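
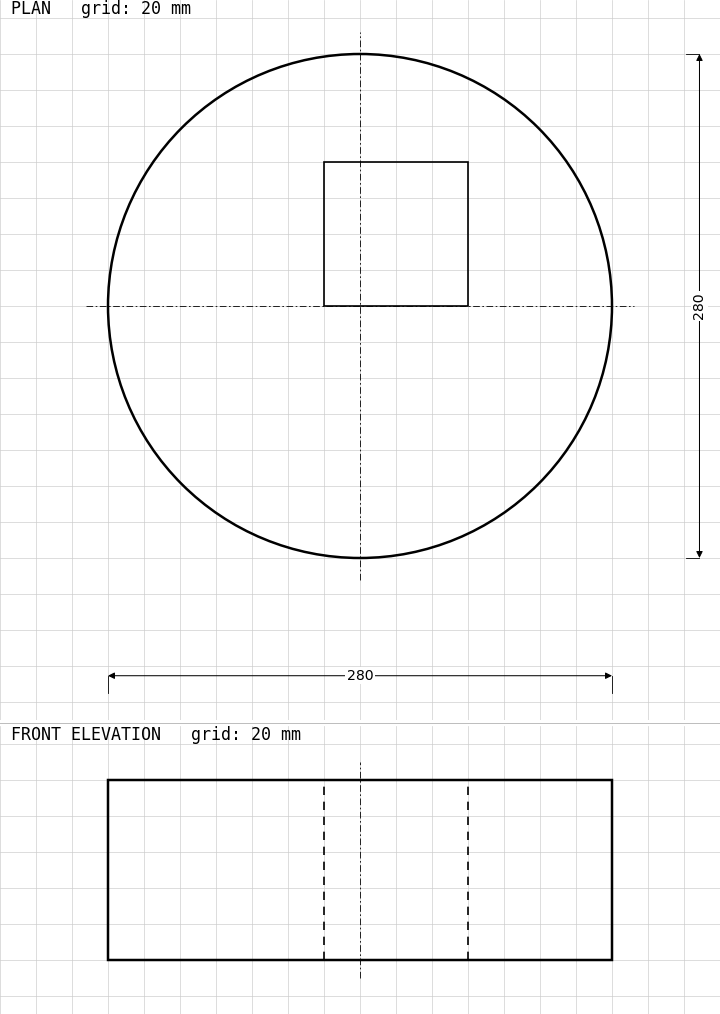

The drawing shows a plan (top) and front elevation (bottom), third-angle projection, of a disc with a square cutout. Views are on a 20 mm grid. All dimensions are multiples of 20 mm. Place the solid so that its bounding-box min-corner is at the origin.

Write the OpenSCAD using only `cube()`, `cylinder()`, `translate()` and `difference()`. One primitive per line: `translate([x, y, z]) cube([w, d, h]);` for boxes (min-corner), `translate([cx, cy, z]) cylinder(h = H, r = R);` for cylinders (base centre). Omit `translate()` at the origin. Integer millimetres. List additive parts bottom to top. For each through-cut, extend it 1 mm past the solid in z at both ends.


difference() {
  translate([140, 140, 0]) cylinder(h = 100, r = 140);
  translate([120, 140, -1]) cube([80, 80, 102]);
}


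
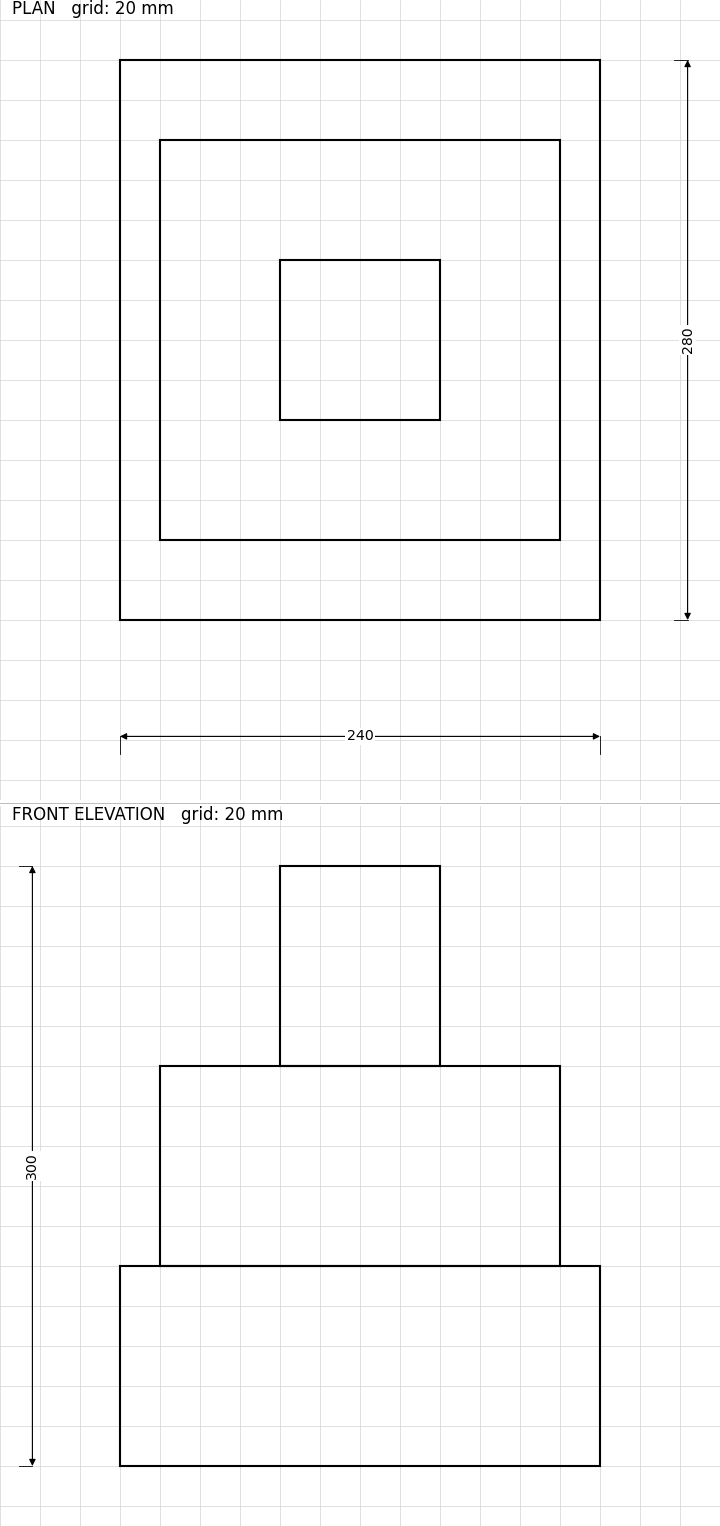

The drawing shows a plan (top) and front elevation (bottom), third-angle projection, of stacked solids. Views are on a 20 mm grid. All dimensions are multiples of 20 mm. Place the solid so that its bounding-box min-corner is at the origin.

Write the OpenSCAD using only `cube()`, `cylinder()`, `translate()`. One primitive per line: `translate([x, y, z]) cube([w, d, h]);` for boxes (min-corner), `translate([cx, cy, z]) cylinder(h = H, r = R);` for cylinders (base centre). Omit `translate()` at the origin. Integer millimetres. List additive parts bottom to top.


cube([240, 280, 100]);
translate([20, 40, 100]) cube([200, 200, 100]);
translate([80, 100, 200]) cube([80, 80, 100]);


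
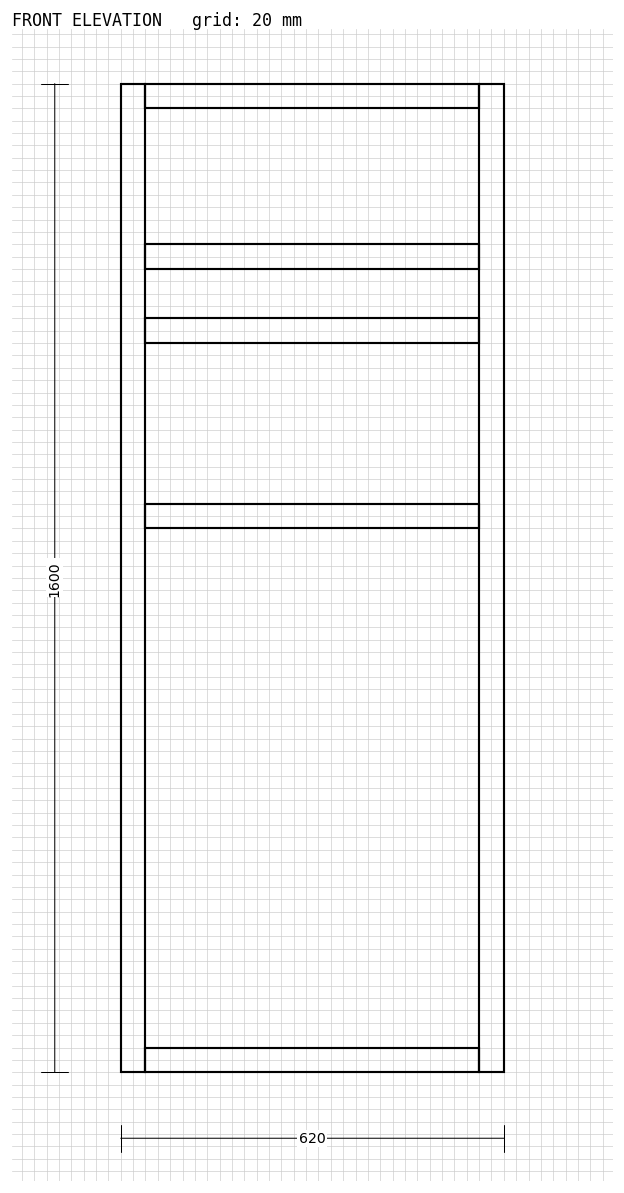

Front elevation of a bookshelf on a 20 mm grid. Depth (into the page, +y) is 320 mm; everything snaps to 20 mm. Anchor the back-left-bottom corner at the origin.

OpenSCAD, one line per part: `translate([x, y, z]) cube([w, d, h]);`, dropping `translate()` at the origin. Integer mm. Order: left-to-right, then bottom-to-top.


cube([40, 320, 1600]);
translate([40, 0, 0]) cube([540, 320, 40]);
translate([40, 0, 880]) cube([540, 320, 40]);
translate([40, 0, 1180]) cube([540, 320, 40]);
translate([40, 0, 1300]) cube([540, 320, 40]);
translate([40, 0, 1560]) cube([540, 320, 40]);
translate([580, 0, 0]) cube([40, 320, 1600]);


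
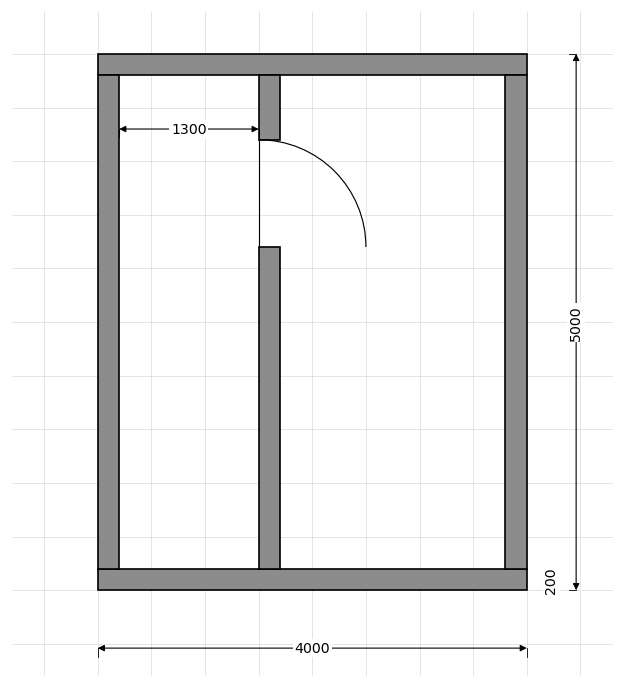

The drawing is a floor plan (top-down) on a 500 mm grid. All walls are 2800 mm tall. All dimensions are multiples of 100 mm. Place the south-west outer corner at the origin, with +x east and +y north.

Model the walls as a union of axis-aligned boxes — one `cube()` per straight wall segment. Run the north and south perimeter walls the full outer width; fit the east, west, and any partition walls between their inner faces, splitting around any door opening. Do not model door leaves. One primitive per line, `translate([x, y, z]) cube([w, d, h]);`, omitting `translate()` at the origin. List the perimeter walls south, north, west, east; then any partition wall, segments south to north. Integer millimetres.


cube([4000, 200, 2800]);
translate([0, 4800, 0]) cube([4000, 200, 2800]);
translate([0, 200, 0]) cube([200, 4600, 2800]);
translate([3800, 200, 0]) cube([200, 4600, 2800]);
translate([1500, 200, 0]) cube([200, 3000, 2800]);
translate([1500, 4200, 0]) cube([200, 600, 2800]);


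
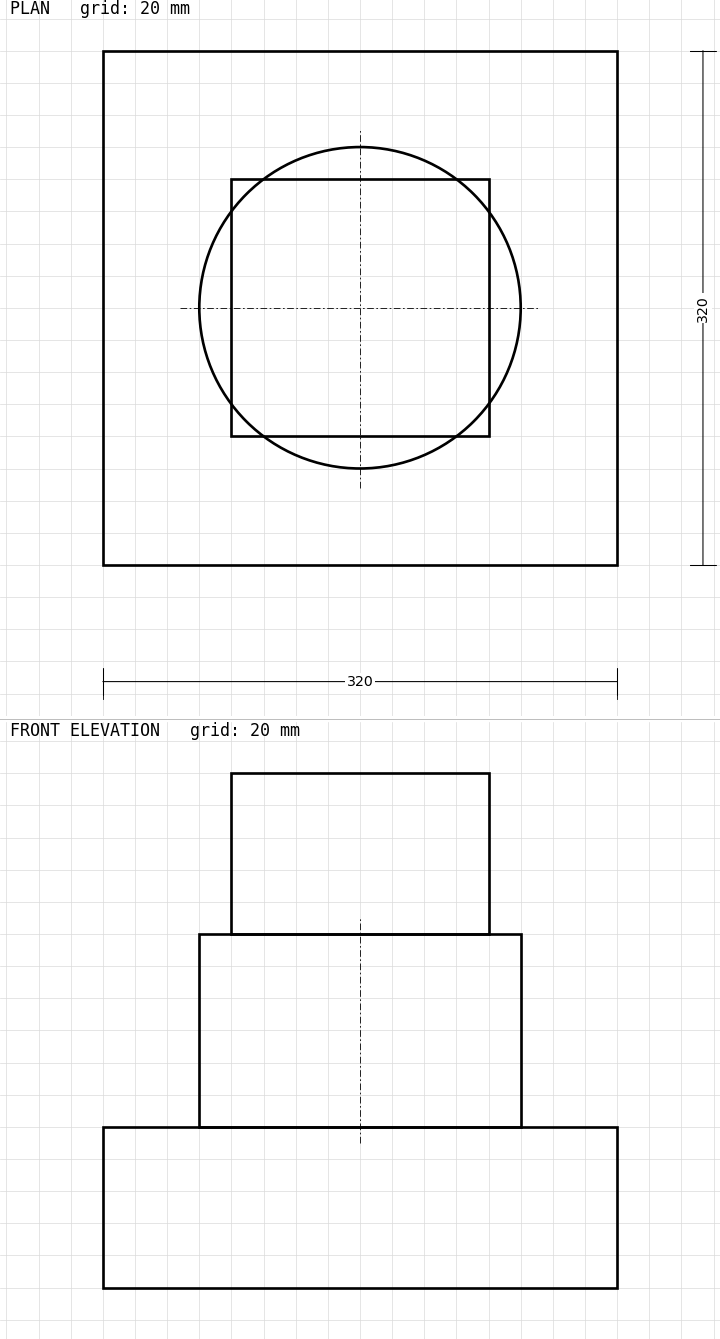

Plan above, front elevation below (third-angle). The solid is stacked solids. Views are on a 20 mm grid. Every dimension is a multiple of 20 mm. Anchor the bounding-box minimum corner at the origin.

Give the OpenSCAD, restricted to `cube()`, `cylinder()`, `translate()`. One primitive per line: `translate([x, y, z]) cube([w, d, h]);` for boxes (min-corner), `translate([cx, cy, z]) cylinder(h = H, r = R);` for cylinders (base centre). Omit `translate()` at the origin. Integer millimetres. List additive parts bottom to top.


cube([320, 320, 100]);
translate([160, 160, 100]) cylinder(h = 120, r = 100);
translate([80, 80, 220]) cube([160, 160, 100]);


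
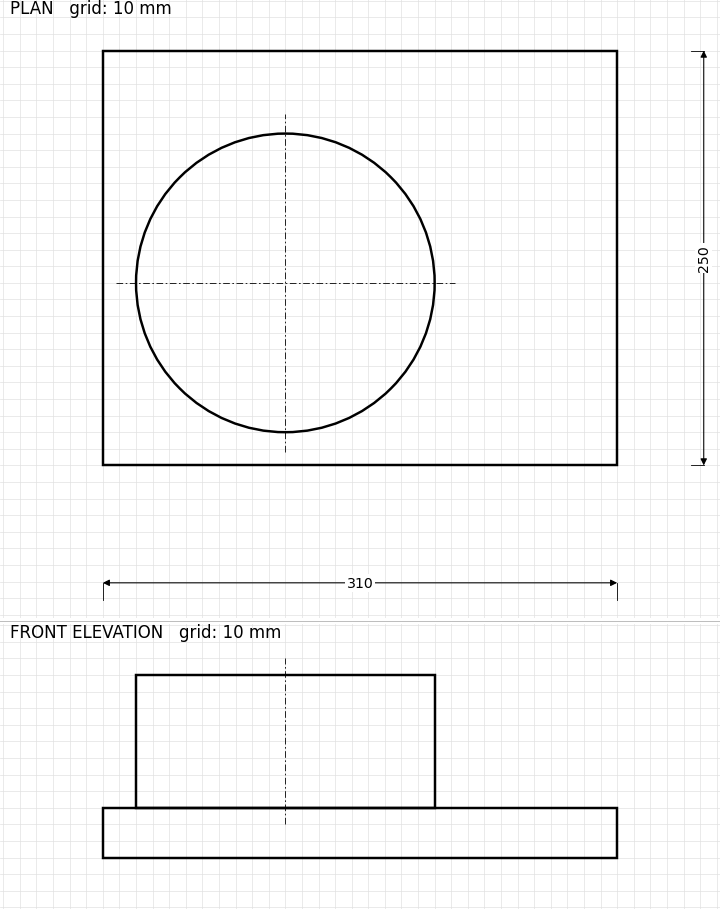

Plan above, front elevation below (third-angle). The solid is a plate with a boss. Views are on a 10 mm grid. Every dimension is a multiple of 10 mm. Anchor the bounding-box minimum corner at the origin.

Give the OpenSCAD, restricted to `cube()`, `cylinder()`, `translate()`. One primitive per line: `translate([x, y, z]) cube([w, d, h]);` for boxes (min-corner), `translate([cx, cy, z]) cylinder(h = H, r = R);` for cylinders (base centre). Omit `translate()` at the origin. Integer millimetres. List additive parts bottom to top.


cube([310, 250, 30]);
translate([110, 110, 30]) cylinder(h = 80, r = 90);


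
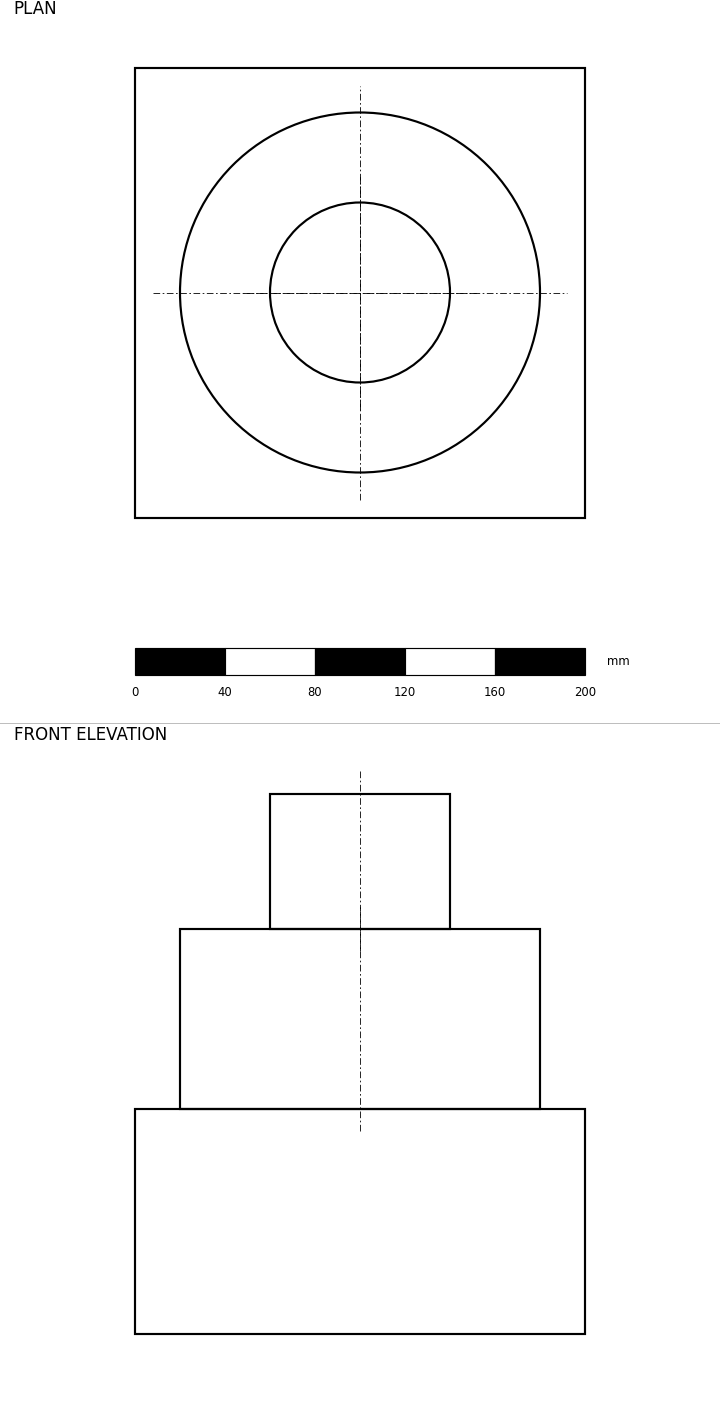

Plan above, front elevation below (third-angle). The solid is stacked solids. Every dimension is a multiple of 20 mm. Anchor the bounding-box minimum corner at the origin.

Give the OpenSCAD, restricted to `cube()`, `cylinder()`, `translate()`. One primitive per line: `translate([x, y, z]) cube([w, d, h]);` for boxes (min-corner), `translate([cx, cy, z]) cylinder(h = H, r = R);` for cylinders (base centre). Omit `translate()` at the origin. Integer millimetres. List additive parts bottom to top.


cube([200, 200, 100]);
translate([100, 100, 100]) cylinder(h = 80, r = 80);
translate([100, 100, 180]) cylinder(h = 60, r = 40);


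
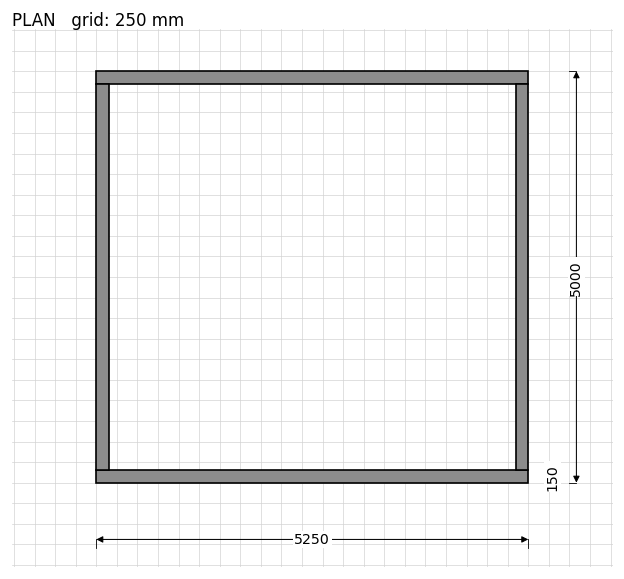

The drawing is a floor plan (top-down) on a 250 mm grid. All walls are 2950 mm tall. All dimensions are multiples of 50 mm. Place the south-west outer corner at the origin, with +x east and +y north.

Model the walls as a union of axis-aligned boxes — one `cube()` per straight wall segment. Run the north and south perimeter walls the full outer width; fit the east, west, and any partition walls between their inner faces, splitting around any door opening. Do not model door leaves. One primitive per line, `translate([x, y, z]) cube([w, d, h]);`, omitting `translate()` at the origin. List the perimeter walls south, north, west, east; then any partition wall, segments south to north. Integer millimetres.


cube([5250, 150, 2950]);
translate([0, 4850, 0]) cube([5250, 150, 2950]);
translate([0, 150, 0]) cube([150, 4700, 2950]);
translate([5100, 150, 0]) cube([150, 4700, 2950]);


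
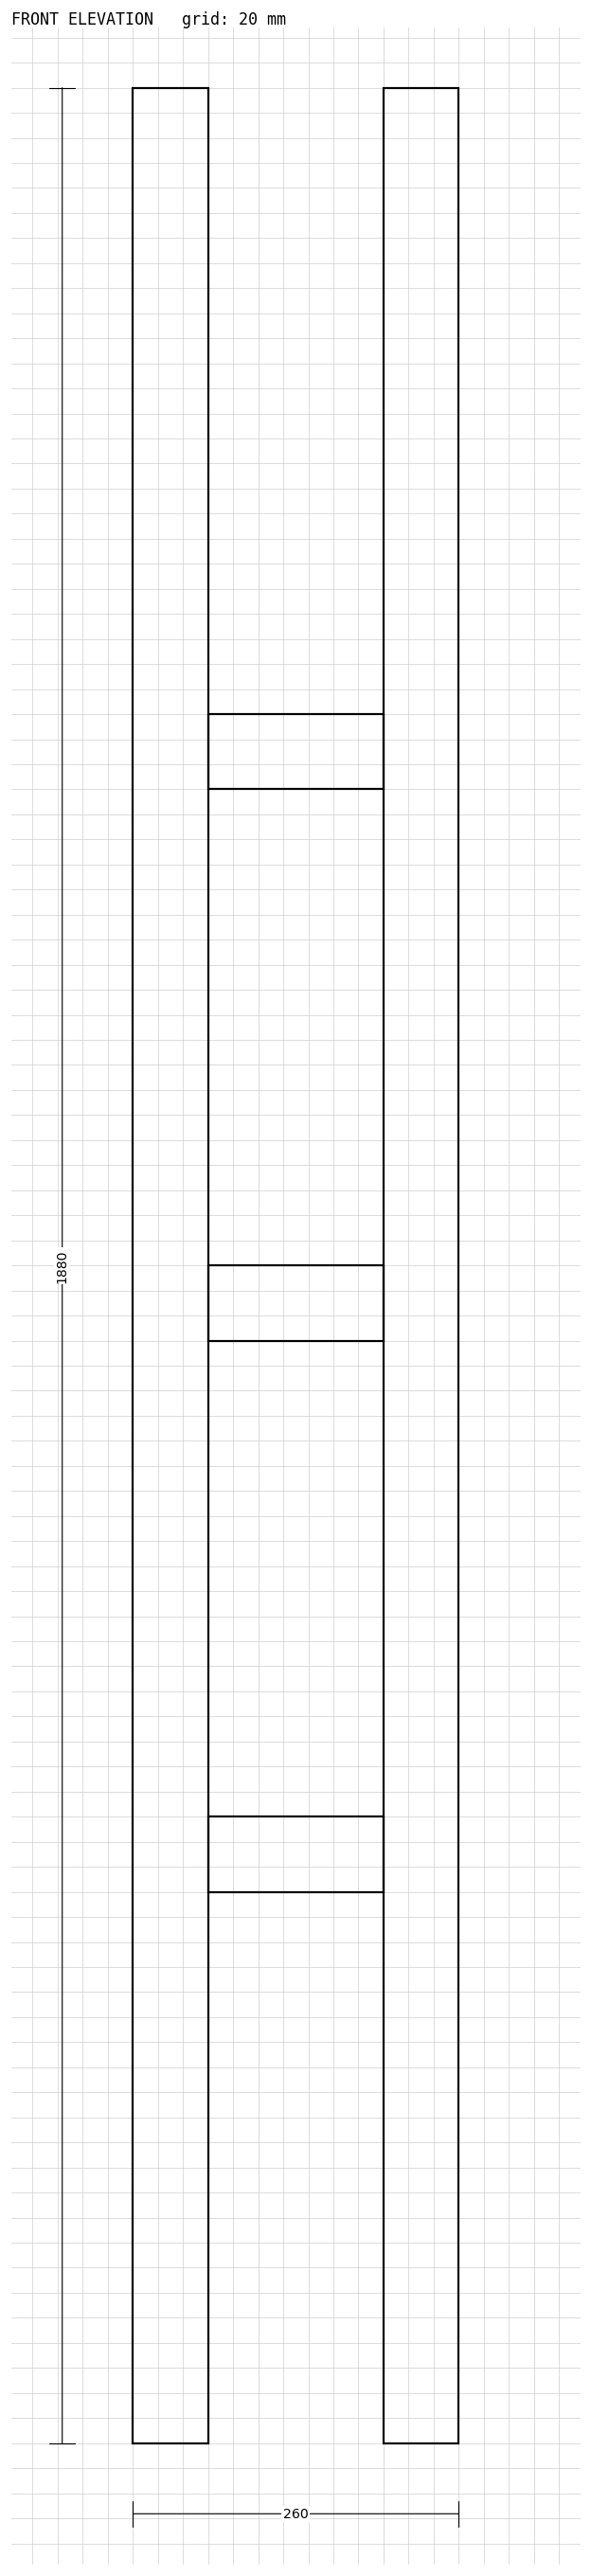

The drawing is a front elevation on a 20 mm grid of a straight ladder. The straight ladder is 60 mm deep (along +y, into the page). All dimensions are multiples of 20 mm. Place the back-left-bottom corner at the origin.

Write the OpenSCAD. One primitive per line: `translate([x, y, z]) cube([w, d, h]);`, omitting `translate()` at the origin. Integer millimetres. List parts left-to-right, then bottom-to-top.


cube([60, 60, 1880]);
translate([60, 0, 440]) cube([140, 60, 60]);
translate([60, 0, 880]) cube([140, 60, 60]);
translate([60, 0, 1320]) cube([140, 60, 60]);
translate([200, 0, 0]) cube([60, 60, 1880]);


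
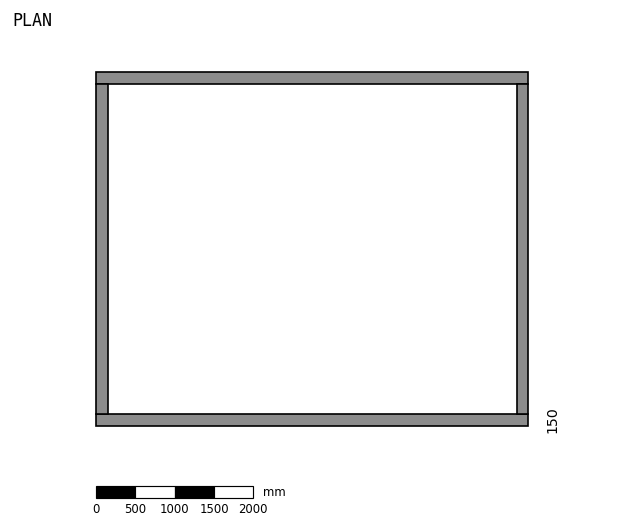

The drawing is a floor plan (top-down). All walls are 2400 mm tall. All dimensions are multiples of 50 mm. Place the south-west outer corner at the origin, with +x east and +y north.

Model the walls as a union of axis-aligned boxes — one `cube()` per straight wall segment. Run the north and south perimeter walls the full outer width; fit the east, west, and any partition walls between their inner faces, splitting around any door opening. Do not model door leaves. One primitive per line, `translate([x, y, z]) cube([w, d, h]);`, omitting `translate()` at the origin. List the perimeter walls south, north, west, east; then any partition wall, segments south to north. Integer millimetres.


cube([5500, 150, 2400]);
translate([0, 4350, 0]) cube([5500, 150, 2400]);
translate([0, 150, 0]) cube([150, 4200, 2400]);
translate([5350, 150, 0]) cube([150, 4200, 2400]);


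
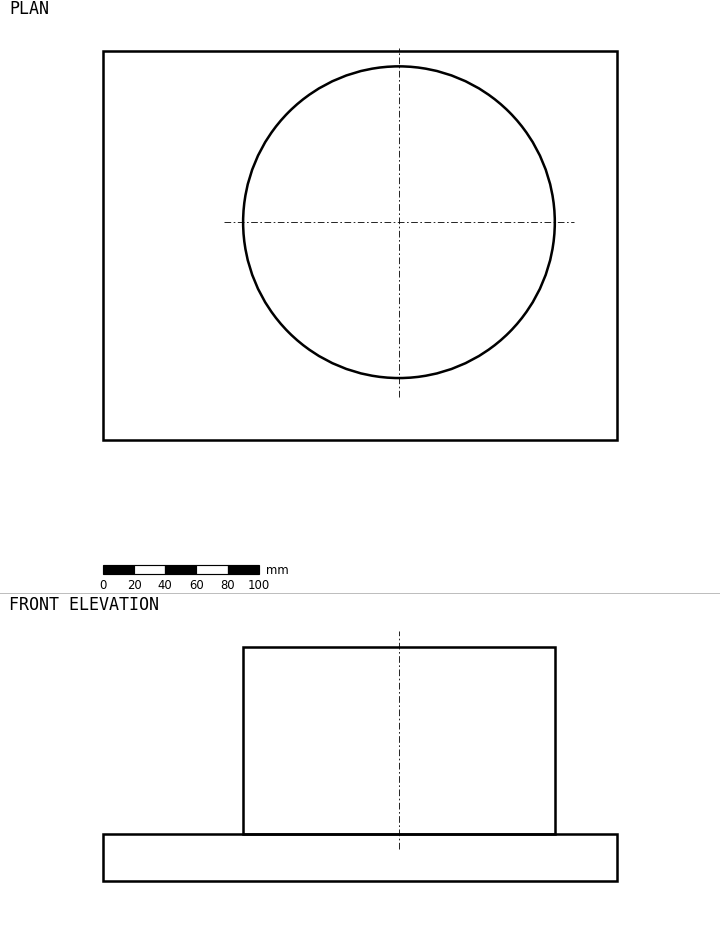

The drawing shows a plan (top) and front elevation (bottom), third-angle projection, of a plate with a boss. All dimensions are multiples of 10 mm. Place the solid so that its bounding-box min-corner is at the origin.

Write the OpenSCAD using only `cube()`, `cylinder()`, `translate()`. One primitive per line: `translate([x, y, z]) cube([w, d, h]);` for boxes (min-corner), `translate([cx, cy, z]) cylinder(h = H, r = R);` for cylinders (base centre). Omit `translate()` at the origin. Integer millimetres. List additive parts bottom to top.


cube([330, 250, 30]);
translate([190, 140, 30]) cylinder(h = 120, r = 100);


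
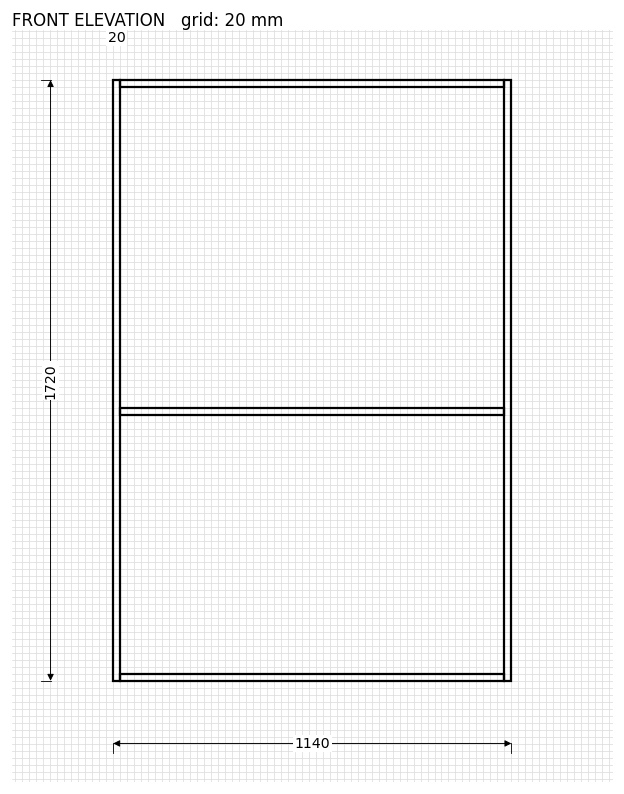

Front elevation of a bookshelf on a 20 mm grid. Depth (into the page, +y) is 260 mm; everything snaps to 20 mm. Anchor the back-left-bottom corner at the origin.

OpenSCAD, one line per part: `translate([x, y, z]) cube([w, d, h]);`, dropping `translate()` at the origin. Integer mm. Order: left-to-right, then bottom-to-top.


cube([20, 260, 1720]);
translate([20, 0, 0]) cube([1100, 260, 20]);
translate([20, 0, 760]) cube([1100, 260, 20]);
translate([20, 0, 1700]) cube([1100, 260, 20]);
translate([1120, 0, 0]) cube([20, 260, 1720]);


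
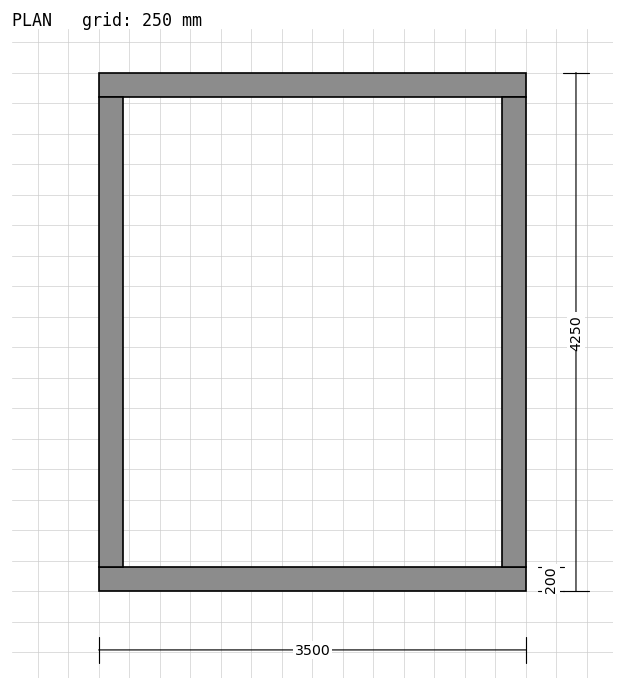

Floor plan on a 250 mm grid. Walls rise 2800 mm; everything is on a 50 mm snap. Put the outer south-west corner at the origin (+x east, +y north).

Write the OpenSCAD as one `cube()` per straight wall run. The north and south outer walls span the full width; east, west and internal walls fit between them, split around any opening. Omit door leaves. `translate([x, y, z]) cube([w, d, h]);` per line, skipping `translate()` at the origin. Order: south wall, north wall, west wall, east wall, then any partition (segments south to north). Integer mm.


cube([3500, 200, 2800]);
translate([0, 4050, 0]) cube([3500, 200, 2800]);
translate([0, 200, 0]) cube([200, 3850, 2800]);
translate([3300, 200, 0]) cube([200, 3850, 2800]);


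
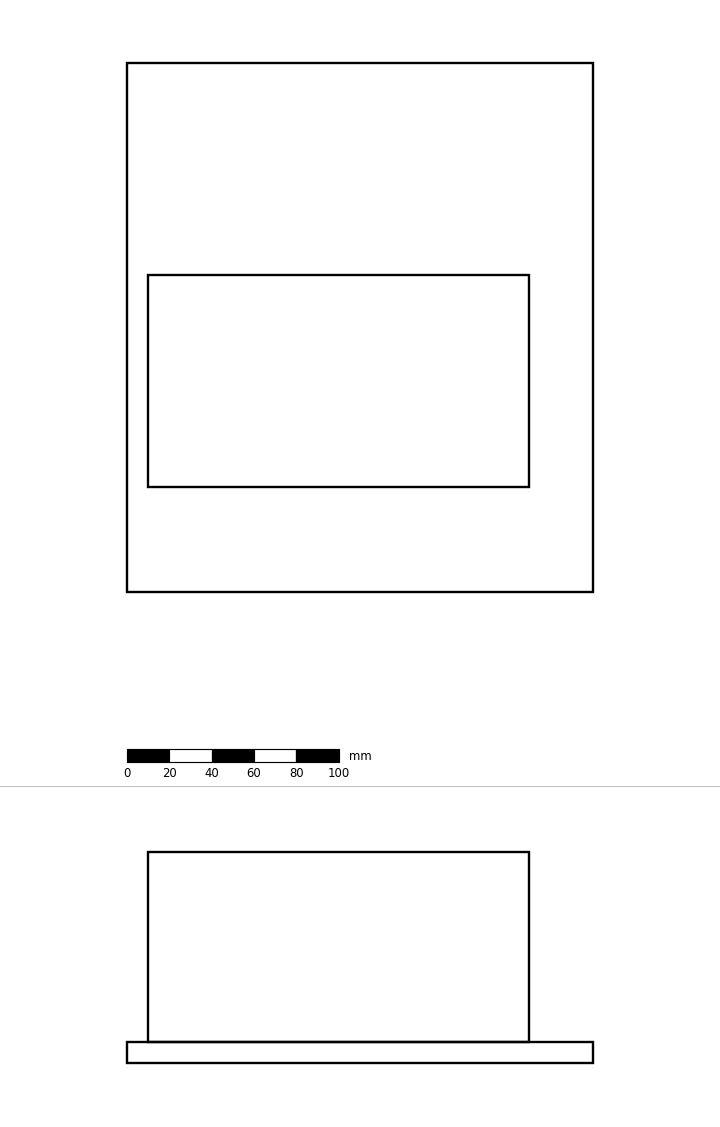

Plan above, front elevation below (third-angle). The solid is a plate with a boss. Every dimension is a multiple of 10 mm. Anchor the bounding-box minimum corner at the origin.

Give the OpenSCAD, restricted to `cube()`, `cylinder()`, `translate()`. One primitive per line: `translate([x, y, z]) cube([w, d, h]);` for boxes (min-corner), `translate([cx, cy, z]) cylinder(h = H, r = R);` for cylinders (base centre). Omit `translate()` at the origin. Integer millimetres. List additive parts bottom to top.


cube([220, 250, 10]);
translate([10, 50, 10]) cube([180, 100, 90]);


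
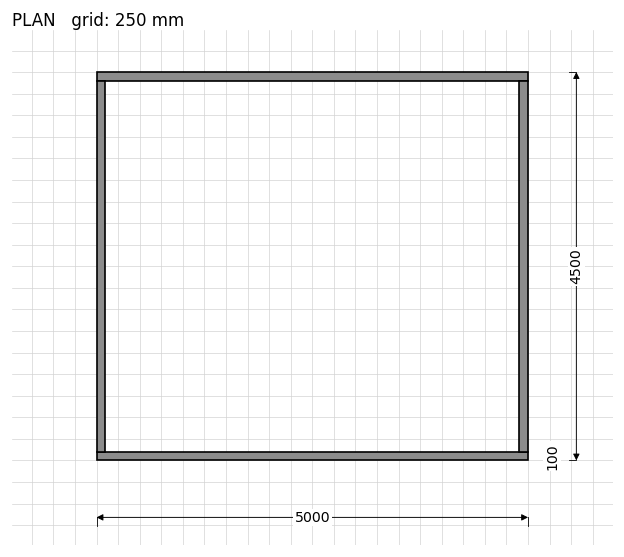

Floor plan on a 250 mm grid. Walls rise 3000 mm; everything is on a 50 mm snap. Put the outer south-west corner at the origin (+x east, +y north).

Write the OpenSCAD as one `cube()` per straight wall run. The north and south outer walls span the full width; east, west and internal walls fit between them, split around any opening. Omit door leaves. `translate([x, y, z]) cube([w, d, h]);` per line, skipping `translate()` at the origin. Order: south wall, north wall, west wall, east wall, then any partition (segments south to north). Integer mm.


cube([5000, 100, 3000]);
translate([0, 4400, 0]) cube([5000, 100, 3000]);
translate([0, 100, 0]) cube([100, 4300, 3000]);
translate([4900, 100, 0]) cube([100, 4300, 3000]);


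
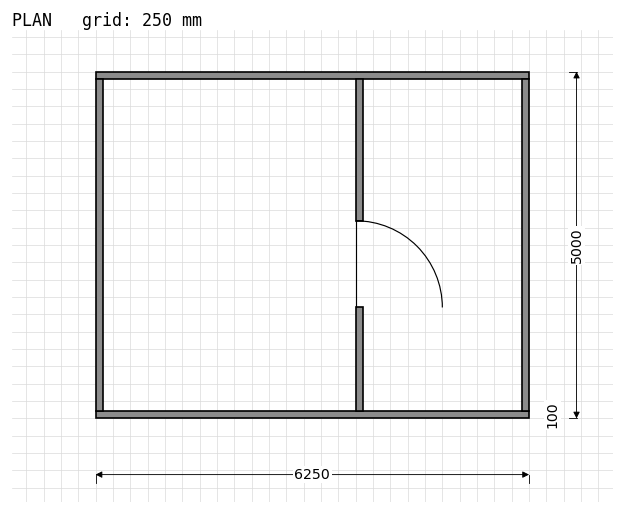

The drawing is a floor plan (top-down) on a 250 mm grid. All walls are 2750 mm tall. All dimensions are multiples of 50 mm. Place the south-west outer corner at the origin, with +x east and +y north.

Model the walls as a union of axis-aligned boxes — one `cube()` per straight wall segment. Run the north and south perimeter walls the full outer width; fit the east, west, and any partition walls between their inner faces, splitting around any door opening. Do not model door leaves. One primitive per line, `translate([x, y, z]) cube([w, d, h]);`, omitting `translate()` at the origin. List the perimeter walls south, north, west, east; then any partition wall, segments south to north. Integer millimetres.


cube([6250, 100, 2750]);
translate([0, 4900, 0]) cube([6250, 100, 2750]);
translate([0, 100, 0]) cube([100, 4800, 2750]);
translate([6150, 100, 0]) cube([100, 4800, 2750]);
translate([3750, 100, 0]) cube([100, 1500, 2750]);
translate([3750, 2850, 0]) cube([100, 2050, 2750]);


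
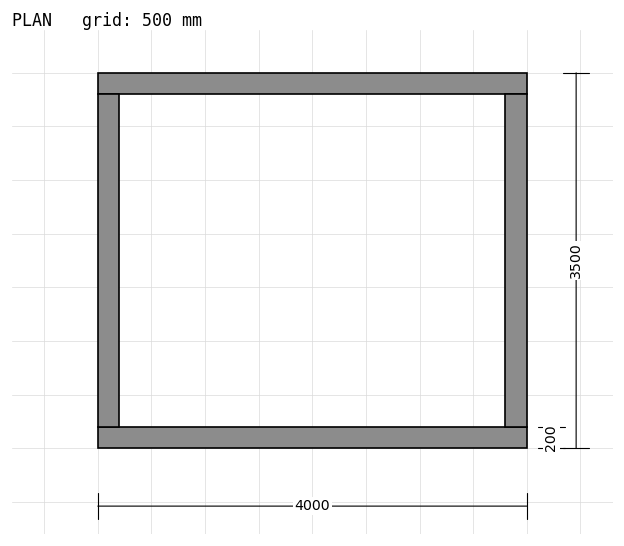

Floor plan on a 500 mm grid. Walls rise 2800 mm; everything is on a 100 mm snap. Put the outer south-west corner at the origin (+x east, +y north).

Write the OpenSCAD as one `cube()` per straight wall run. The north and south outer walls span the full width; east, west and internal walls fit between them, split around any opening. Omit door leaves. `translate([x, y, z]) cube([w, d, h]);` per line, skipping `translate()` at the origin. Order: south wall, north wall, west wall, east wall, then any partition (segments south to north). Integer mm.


cube([4000, 200, 2800]);
translate([0, 3300, 0]) cube([4000, 200, 2800]);
translate([0, 200, 0]) cube([200, 3100, 2800]);
translate([3800, 200, 0]) cube([200, 3100, 2800]);


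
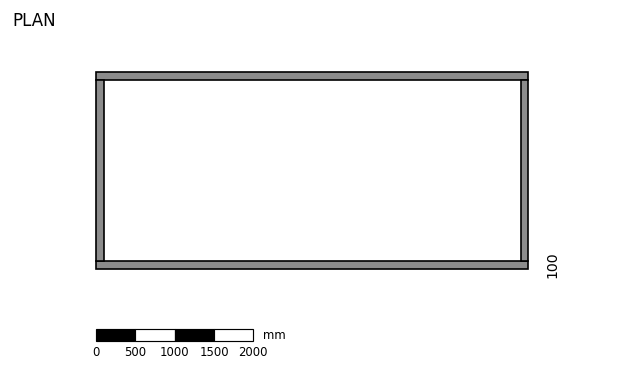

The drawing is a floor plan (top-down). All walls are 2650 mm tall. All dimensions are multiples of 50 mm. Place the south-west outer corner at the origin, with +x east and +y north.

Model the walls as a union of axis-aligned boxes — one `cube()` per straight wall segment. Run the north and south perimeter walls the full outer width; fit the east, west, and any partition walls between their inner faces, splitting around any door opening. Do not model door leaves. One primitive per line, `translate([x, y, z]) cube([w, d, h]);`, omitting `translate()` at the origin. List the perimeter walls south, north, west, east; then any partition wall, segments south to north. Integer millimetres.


cube([5500, 100, 2650]);
translate([0, 2400, 0]) cube([5500, 100, 2650]);
translate([0, 100, 0]) cube([100, 2300, 2650]);
translate([5400, 100, 0]) cube([100, 2300, 2650]);


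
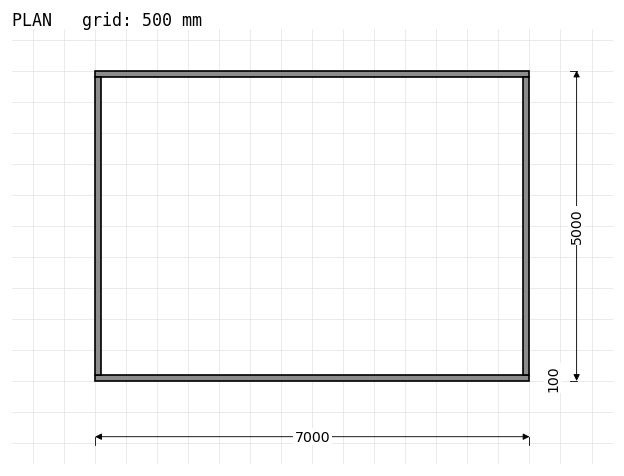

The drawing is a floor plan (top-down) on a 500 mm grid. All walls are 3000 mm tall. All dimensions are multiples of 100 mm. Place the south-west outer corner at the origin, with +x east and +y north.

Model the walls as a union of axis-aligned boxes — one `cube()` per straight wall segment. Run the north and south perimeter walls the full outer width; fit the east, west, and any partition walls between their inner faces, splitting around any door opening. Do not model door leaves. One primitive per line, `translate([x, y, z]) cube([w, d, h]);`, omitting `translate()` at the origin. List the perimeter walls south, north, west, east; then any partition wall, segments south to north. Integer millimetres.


cube([7000, 100, 3000]);
translate([0, 4900, 0]) cube([7000, 100, 3000]);
translate([0, 100, 0]) cube([100, 4800, 3000]);
translate([6900, 100, 0]) cube([100, 4800, 3000]);


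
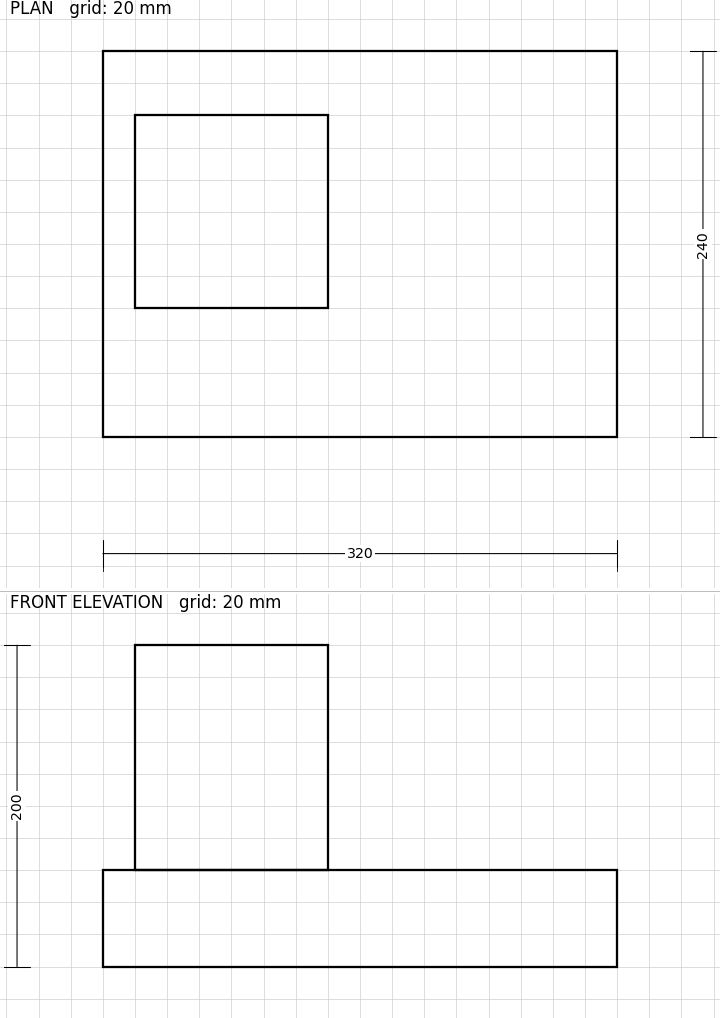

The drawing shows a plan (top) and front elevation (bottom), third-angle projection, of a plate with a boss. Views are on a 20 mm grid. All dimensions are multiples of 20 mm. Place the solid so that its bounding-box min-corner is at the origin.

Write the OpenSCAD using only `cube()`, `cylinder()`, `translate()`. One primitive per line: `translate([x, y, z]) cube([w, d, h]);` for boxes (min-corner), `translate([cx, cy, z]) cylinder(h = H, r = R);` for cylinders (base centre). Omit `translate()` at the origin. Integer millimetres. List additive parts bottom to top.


cube([320, 240, 60]);
translate([20, 80, 60]) cube([120, 120, 140]);


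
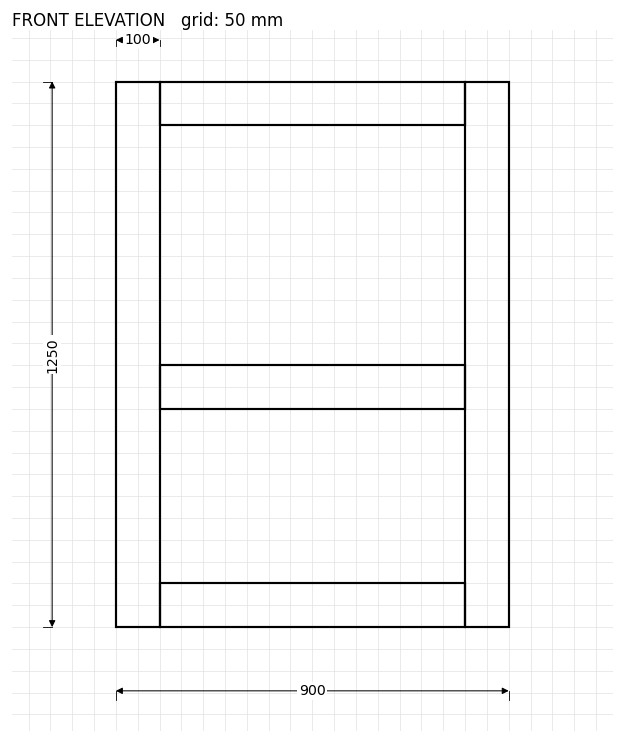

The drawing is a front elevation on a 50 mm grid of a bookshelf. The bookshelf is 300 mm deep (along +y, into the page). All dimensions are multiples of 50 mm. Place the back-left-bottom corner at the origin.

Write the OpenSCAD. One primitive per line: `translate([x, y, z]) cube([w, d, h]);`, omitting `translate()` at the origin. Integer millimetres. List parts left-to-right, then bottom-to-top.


cube([100, 300, 1250]);
translate([100, 0, 0]) cube([700, 300, 100]);
translate([100, 0, 500]) cube([700, 300, 100]);
translate([100, 0, 1150]) cube([700, 300, 100]);
translate([800, 0, 0]) cube([100, 300, 1250]);


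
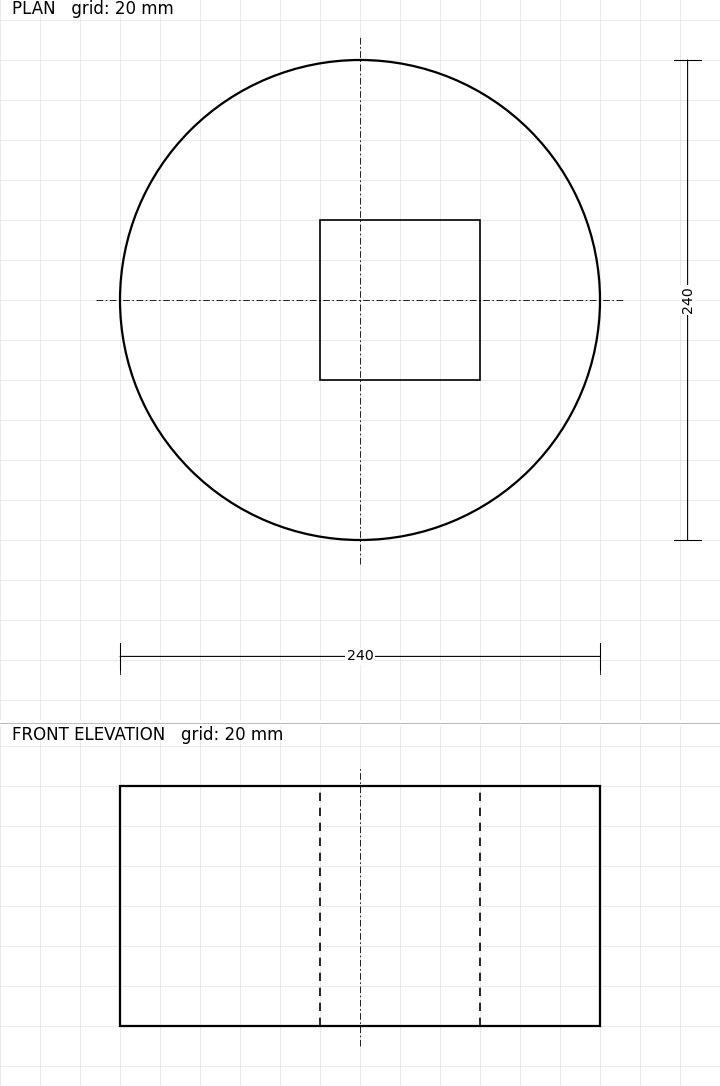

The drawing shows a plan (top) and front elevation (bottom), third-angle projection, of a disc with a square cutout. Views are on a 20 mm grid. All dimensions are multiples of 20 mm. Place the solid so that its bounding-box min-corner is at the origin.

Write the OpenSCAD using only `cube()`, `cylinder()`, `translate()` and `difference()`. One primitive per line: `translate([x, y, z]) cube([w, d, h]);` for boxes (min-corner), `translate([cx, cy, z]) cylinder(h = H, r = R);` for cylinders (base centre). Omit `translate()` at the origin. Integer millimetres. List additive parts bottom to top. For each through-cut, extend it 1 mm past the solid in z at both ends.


difference() {
  translate([120, 120, 0]) cylinder(h = 120, r = 120);
  translate([100, 80, -1]) cube([80, 80, 122]);
}


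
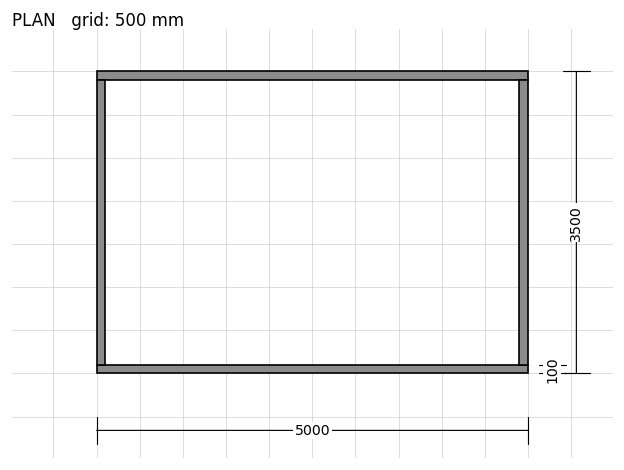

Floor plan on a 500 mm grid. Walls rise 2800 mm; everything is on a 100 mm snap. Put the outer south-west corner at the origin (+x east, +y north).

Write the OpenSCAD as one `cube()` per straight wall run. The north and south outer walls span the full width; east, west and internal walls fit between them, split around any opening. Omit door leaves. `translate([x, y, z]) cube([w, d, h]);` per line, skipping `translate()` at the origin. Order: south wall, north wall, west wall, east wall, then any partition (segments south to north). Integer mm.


cube([5000, 100, 2800]);
translate([0, 3400, 0]) cube([5000, 100, 2800]);
translate([0, 100, 0]) cube([100, 3300, 2800]);
translate([4900, 100, 0]) cube([100, 3300, 2800]);


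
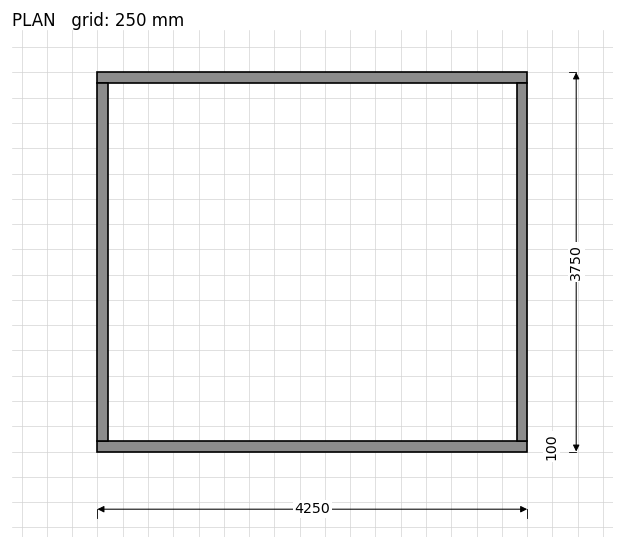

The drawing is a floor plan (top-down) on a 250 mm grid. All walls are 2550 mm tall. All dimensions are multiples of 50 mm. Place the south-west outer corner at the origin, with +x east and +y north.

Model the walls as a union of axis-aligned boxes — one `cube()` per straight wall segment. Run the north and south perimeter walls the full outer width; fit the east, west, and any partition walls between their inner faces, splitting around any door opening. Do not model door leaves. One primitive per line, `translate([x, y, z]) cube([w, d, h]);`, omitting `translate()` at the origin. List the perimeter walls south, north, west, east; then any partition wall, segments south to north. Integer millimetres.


cube([4250, 100, 2550]);
translate([0, 3650, 0]) cube([4250, 100, 2550]);
translate([0, 100, 0]) cube([100, 3550, 2550]);
translate([4150, 100, 0]) cube([100, 3550, 2550]);


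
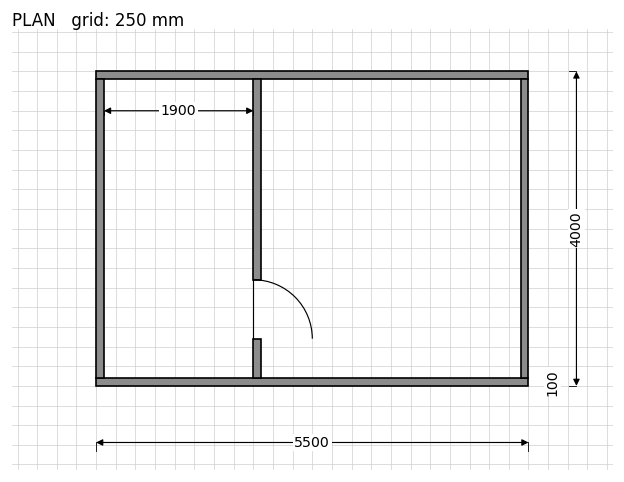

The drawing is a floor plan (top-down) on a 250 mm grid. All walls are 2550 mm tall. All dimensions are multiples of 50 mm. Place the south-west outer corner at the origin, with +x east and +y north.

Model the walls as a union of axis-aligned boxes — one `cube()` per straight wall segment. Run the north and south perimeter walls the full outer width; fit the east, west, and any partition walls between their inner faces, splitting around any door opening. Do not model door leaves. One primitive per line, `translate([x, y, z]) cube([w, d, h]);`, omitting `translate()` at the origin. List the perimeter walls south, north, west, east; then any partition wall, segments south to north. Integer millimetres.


cube([5500, 100, 2550]);
translate([0, 3900, 0]) cube([5500, 100, 2550]);
translate([0, 100, 0]) cube([100, 3800, 2550]);
translate([5400, 100, 0]) cube([100, 3800, 2550]);
translate([2000, 100, 0]) cube([100, 500, 2550]);
translate([2000, 1350, 0]) cube([100, 2550, 2550]);


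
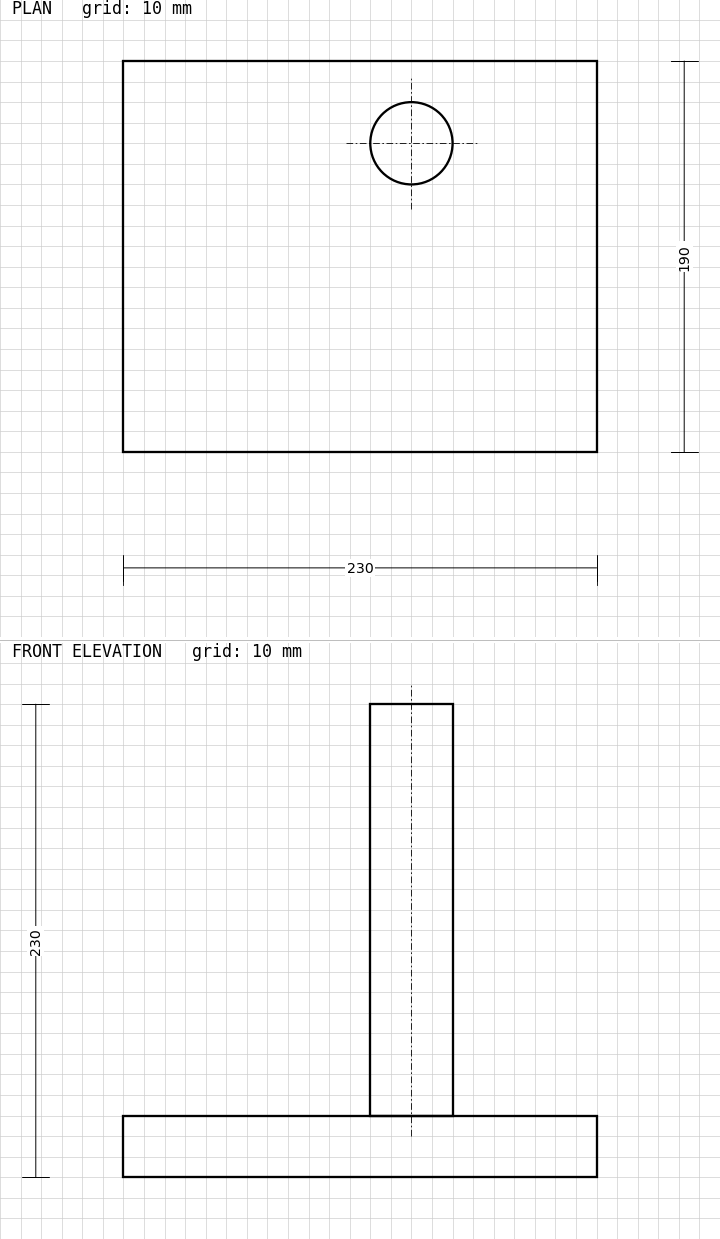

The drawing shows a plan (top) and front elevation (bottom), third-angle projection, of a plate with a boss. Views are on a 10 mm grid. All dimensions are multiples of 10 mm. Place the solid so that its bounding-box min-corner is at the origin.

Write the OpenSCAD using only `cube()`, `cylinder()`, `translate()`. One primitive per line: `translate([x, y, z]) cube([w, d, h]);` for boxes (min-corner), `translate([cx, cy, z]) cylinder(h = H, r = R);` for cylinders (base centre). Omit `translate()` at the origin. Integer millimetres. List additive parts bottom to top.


cube([230, 190, 30]);
translate([140, 150, 30]) cylinder(h = 200, r = 20);


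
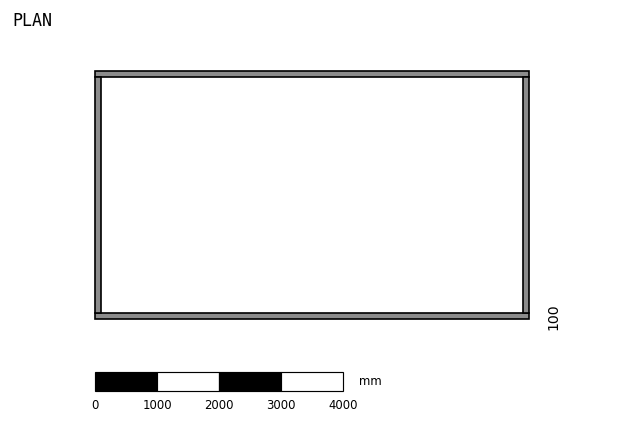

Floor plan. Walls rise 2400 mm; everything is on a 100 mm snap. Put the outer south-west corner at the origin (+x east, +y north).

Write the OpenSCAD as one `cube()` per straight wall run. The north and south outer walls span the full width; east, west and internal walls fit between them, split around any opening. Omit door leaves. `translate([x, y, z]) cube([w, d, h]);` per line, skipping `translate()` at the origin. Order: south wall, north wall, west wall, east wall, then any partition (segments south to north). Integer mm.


cube([7000, 100, 2400]);
translate([0, 3900, 0]) cube([7000, 100, 2400]);
translate([0, 100, 0]) cube([100, 3800, 2400]);
translate([6900, 100, 0]) cube([100, 3800, 2400]);


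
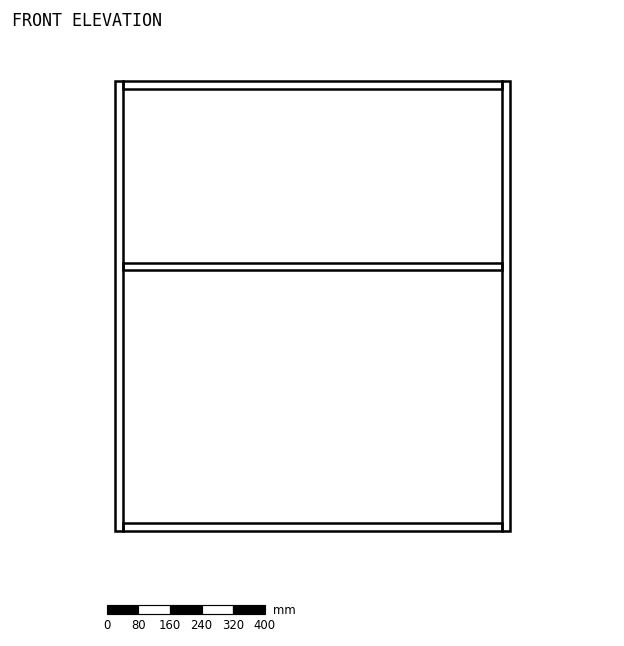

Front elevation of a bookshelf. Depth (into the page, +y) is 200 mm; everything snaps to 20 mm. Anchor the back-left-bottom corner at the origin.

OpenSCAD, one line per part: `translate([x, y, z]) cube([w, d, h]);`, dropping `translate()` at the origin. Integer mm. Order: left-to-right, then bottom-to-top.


cube([20, 200, 1140]);
translate([20, 0, 0]) cube([960, 200, 20]);
translate([20, 0, 660]) cube([960, 200, 20]);
translate([20, 0, 1120]) cube([960, 200, 20]);
translate([980, 0, 0]) cube([20, 200, 1140]);


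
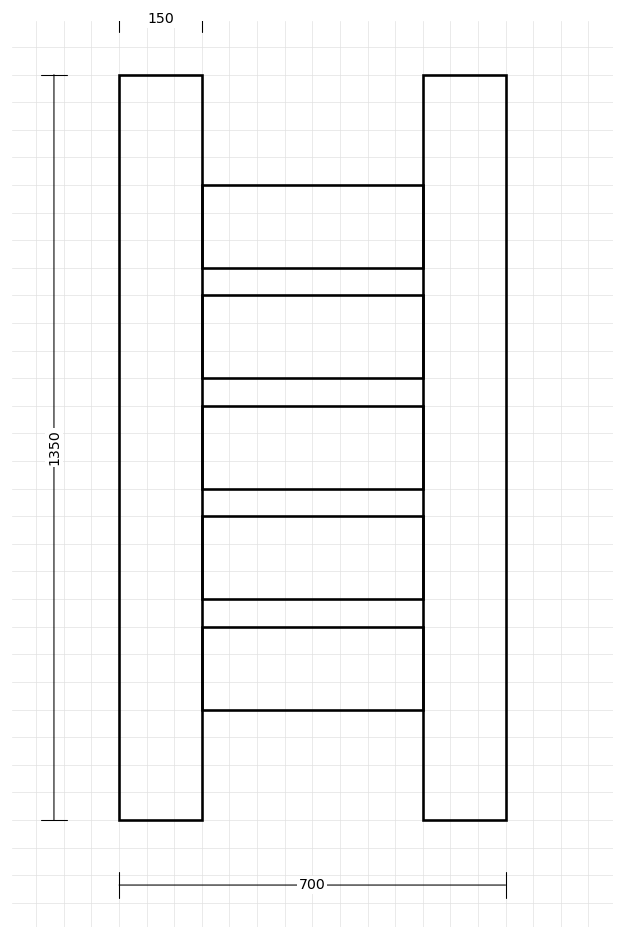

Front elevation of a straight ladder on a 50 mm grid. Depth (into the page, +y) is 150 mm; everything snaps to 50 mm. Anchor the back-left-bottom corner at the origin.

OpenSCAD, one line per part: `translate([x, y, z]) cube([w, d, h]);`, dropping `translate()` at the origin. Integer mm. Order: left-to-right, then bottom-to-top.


cube([150, 150, 1350]);
translate([150, 0, 200]) cube([400, 150, 150]);
translate([150, 0, 400]) cube([400, 150, 150]);
translate([150, 0, 600]) cube([400, 150, 150]);
translate([150, 0, 800]) cube([400, 150, 150]);
translate([150, 0, 1000]) cube([400, 150, 150]);
translate([550, 0, 0]) cube([150, 150, 1350]);


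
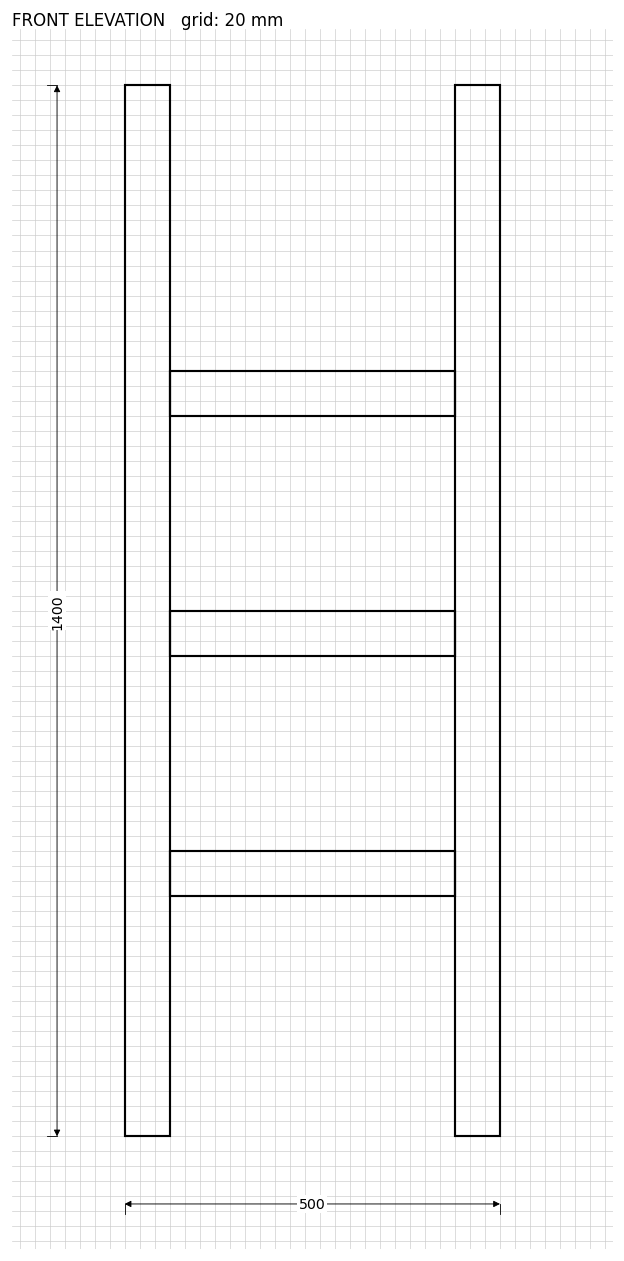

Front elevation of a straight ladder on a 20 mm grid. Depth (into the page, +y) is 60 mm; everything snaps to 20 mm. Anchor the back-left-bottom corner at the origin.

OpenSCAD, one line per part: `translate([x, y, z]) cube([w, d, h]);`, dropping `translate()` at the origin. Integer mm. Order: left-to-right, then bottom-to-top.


cube([60, 60, 1400]);
translate([60, 0, 320]) cube([380, 60, 60]);
translate([60, 0, 640]) cube([380, 60, 60]);
translate([60, 0, 960]) cube([380, 60, 60]);
translate([440, 0, 0]) cube([60, 60, 1400]);


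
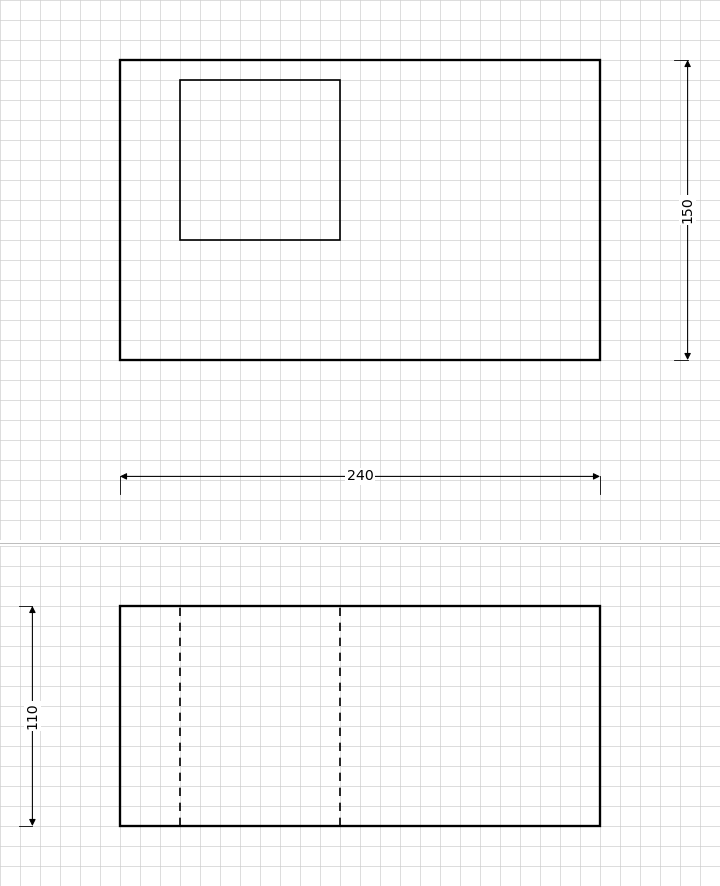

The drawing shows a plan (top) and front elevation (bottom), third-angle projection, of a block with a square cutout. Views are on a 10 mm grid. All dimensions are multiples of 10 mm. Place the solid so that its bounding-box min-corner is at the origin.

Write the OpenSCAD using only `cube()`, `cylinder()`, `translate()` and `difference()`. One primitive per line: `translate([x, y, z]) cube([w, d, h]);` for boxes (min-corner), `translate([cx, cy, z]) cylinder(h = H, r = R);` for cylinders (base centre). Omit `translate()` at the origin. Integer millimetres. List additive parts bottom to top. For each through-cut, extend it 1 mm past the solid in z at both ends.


difference() {
  cube([240, 150, 110]);
  translate([30, 60, -1]) cube([80, 80, 112]);
}


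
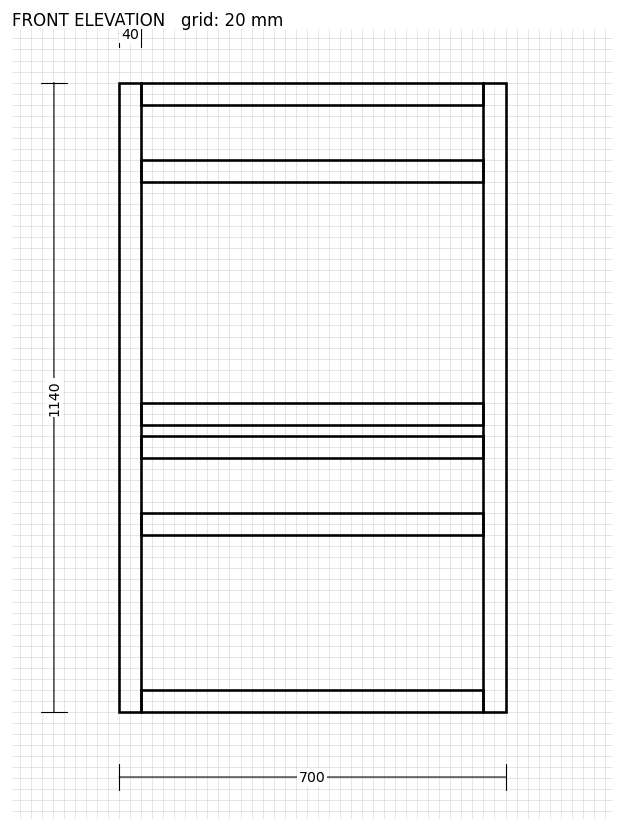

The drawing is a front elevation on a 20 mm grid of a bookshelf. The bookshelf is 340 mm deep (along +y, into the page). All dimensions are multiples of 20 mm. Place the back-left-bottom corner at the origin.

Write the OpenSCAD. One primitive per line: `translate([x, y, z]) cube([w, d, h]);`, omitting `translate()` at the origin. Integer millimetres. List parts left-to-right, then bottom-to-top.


cube([40, 340, 1140]);
translate([40, 0, 0]) cube([620, 340, 40]);
translate([40, 0, 320]) cube([620, 340, 40]);
translate([40, 0, 460]) cube([620, 340, 40]);
translate([40, 0, 520]) cube([620, 340, 40]);
translate([40, 0, 960]) cube([620, 340, 40]);
translate([40, 0, 1100]) cube([620, 340, 40]);
translate([660, 0, 0]) cube([40, 340, 1140]);


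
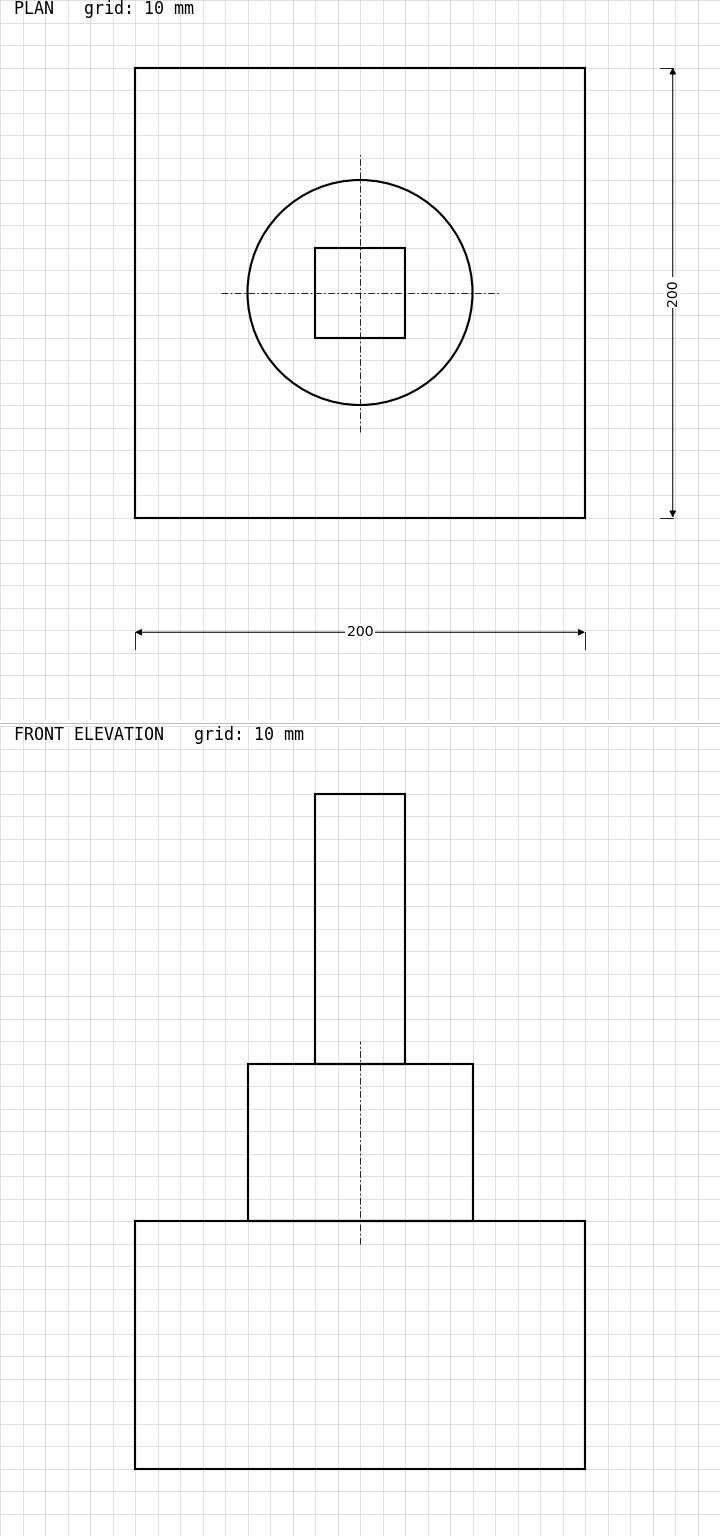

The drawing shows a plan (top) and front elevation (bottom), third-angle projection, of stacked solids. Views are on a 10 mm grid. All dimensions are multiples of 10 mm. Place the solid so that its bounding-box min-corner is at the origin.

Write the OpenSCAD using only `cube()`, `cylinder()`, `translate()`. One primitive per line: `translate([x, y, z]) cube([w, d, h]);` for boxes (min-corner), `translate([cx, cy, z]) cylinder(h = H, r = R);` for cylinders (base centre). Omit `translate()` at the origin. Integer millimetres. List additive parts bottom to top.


cube([200, 200, 110]);
translate([100, 100, 110]) cylinder(h = 70, r = 50);
translate([80, 80, 180]) cube([40, 40, 120]);


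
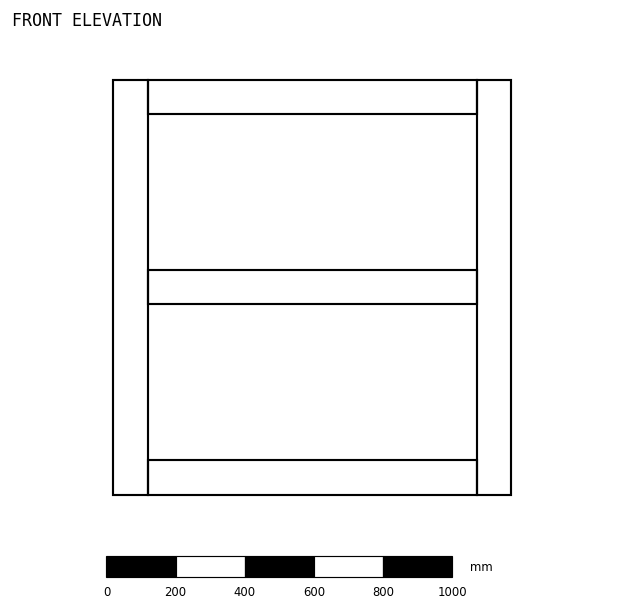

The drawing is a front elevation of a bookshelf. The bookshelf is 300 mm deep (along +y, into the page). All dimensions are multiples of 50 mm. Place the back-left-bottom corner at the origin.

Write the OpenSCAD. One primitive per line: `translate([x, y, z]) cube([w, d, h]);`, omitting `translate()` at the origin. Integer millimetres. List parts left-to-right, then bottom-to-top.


cube([100, 300, 1200]);
translate([100, 0, 0]) cube([950, 300, 100]);
translate([100, 0, 550]) cube([950, 300, 100]);
translate([100, 0, 1100]) cube([950, 300, 100]);
translate([1050, 0, 0]) cube([100, 300, 1200]);


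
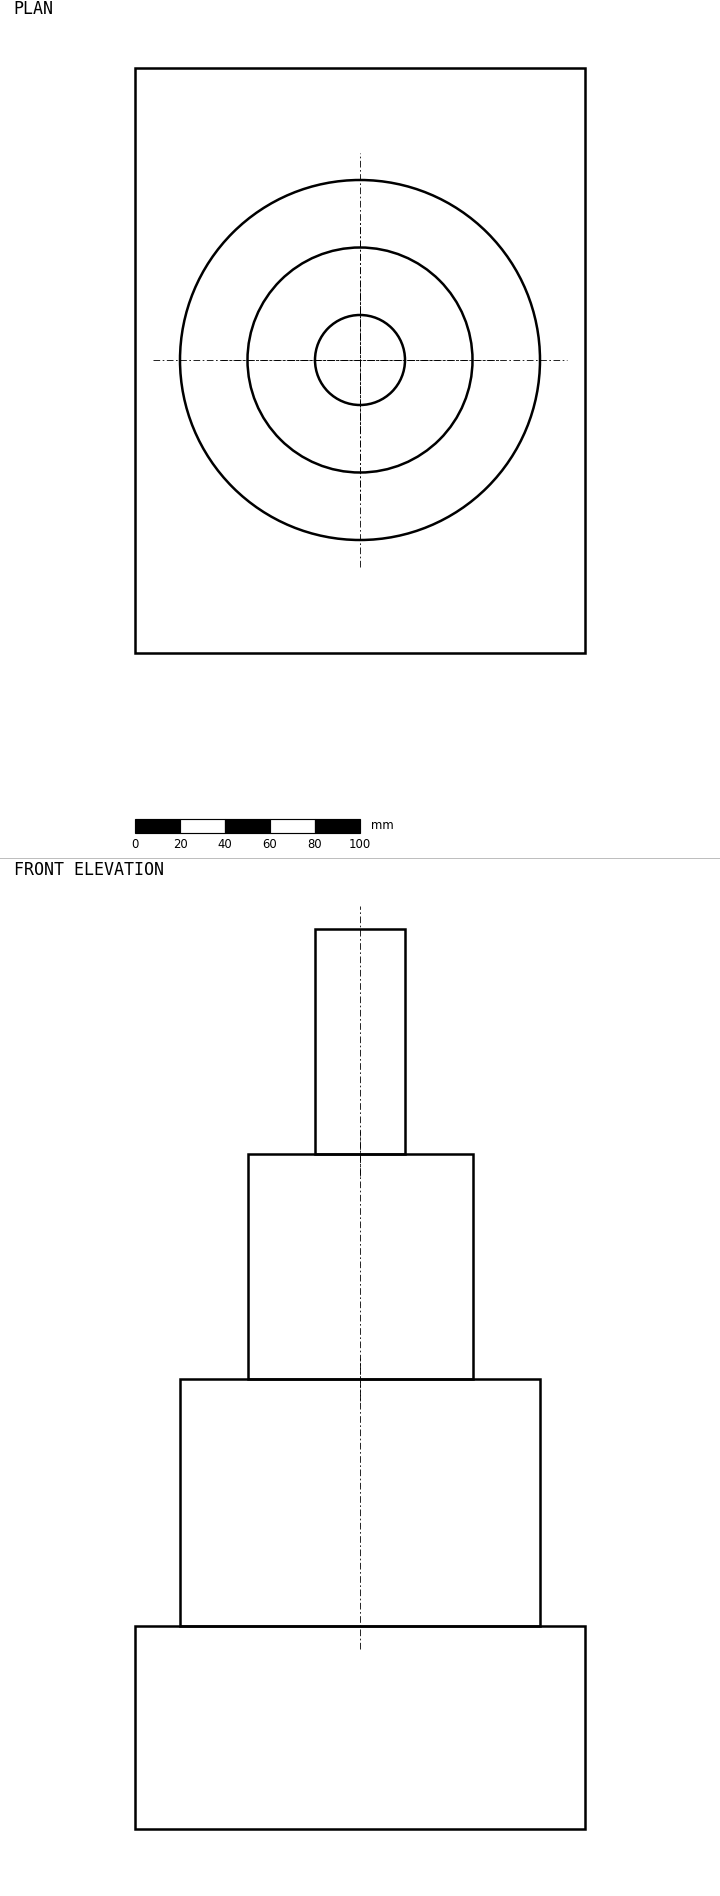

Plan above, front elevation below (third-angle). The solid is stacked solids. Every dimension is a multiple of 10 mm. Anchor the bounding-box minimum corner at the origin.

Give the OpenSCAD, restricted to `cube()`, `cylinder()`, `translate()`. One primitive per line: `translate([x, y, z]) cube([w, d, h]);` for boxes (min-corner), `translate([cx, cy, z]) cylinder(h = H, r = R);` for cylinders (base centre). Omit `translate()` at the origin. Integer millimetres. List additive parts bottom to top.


cube([200, 260, 90]);
translate([100, 130, 90]) cylinder(h = 110, r = 80);
translate([100, 130, 200]) cylinder(h = 100, r = 50);
translate([100, 130, 300]) cylinder(h = 100, r = 20);


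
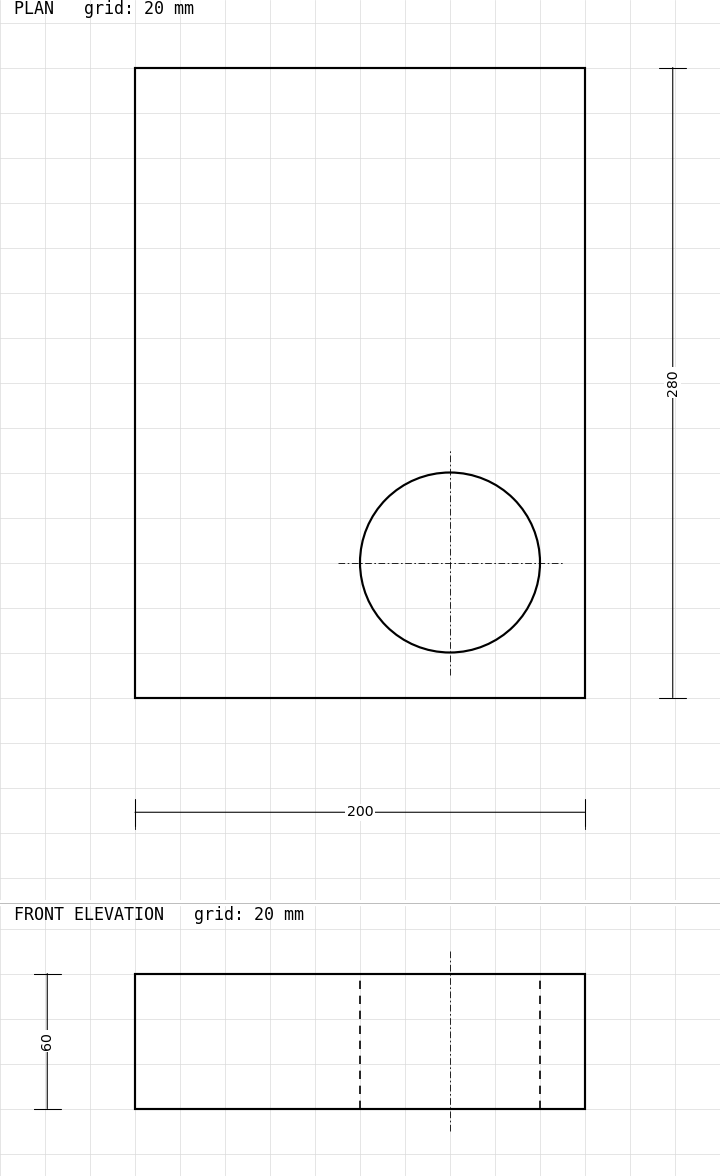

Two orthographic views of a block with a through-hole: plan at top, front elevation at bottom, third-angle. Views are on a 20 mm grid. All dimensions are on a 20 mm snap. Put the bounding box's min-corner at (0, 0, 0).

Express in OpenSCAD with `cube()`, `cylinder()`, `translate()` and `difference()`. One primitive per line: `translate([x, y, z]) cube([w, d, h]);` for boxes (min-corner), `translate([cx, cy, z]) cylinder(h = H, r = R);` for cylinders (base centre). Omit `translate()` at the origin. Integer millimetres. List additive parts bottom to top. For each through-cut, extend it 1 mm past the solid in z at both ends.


difference() {
  cube([200, 280, 60]);
  translate([140, 60, -1]) cylinder(h = 62, r = 40);
}
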